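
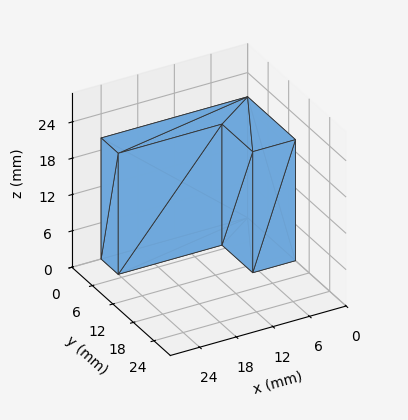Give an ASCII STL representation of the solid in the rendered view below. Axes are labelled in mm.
Reading the render: the shape is an L-shaped prism: outer 24 × 14 mm, arm thicknesses ≈ 5 mm (horizontal) and 7 mm (vertical), extruded 20 mm in z (dimensions read to the nearest mm from the axis ticks). For the STL, each face is triangulated and given an outward normal.

solid part
  facet normal 0.0000 0.0000 -1.0000
    outer loop
      vertex 24.000 5.000 0.000
      vertex 24.000 0.000 0.000
      vertex 0.000 0.000 0.000
    endloop
  endfacet
  facet normal 0.0000 0.0000 -1.0000
    outer loop
      vertex 7.000 5.000 0.000
      vertex 24.000 5.000 0.000
      vertex 0.000 0.000 0.000
    endloop
  endfacet
  facet normal 0.0000 0.0000 -1.0000
    outer loop
      vertex 7.000 14.000 0.000
      vertex 7.000 5.000 0.000
      vertex 0.000 0.000 0.000
    endloop
  endfacet
  facet normal 0.0000 0.0000 -1.0000
    outer loop
      vertex 0.000 14.000 0.000
      vertex 7.000 14.000 0.000
      vertex 0.000 0.000 0.000
    endloop
  endfacet
  facet normal 0.0000 0.0000 1.0000
    outer loop
      vertex 0.000 0.000 20.000
      vertex 24.000 0.000 20.000
      vertex 24.000 5.000 20.000
    endloop
  endfacet
  facet normal 0.0000 0.0000 1.0000
    outer loop
      vertex 0.000 0.000 20.000
      vertex 24.000 5.000 20.000
      vertex 7.000 5.000 20.000
    endloop
  endfacet
  facet normal 0.0000 0.0000 1.0000
    outer loop
      vertex 0.000 0.000 20.000
      vertex 7.000 5.000 20.000
      vertex 7.000 14.000 20.000
    endloop
  endfacet
  facet normal 0.0000 0.0000 1.0000
    outer loop
      vertex 0.000 0.000 20.000
      vertex 7.000 14.000 20.000
      vertex 0.000 14.000 20.000
    endloop
  endfacet
  facet normal 0.0000 -1.0000 0.0000
    outer loop
      vertex 0.000 0.000 0.000
      vertex 24.000 0.000 0.000
      vertex 24.000 0.000 20.000
    endloop
  endfacet
  facet normal 0.0000 -1.0000 0.0000
    outer loop
      vertex 0.000 0.000 0.000
      vertex 24.000 0.000 20.000
      vertex 0.000 0.000 20.000
    endloop
  endfacet
  facet normal 1.0000 0.0000 0.0000
    outer loop
      vertex 24.000 0.000 0.000
      vertex 24.000 5.000 0.000
      vertex 24.000 5.000 20.000
    endloop
  endfacet
  facet normal 1.0000 0.0000 0.0000
    outer loop
      vertex 24.000 0.000 0.000
      vertex 24.000 5.000 20.000
      vertex 24.000 0.000 20.000
    endloop
  endfacet
  facet normal 0.0000 1.0000 0.0000
    outer loop
      vertex 24.000 5.000 0.000
      vertex 7.000 5.000 0.000
      vertex 7.000 5.000 20.000
    endloop
  endfacet
  facet normal 0.0000 1.0000 0.0000
    outer loop
      vertex 24.000 5.000 0.000
      vertex 7.000 5.000 20.000
      vertex 24.000 5.000 20.000
    endloop
  endfacet
  facet normal 1.0000 0.0000 0.0000
    outer loop
      vertex 7.000 5.000 0.000
      vertex 7.000 14.000 0.000
      vertex 7.000 14.000 20.000
    endloop
  endfacet
  facet normal 1.0000 0.0000 0.0000
    outer loop
      vertex 7.000 5.000 0.000
      vertex 7.000 14.000 20.000
      vertex 7.000 5.000 20.000
    endloop
  endfacet
  facet normal 0.0000 1.0000 0.0000
    outer loop
      vertex 7.000 14.000 0.000
      vertex 0.000 14.000 0.000
      vertex 0.000 14.000 20.000
    endloop
  endfacet
  facet normal 0.0000 1.0000 0.0000
    outer loop
      vertex 7.000 14.000 0.000
      vertex 0.000 14.000 20.000
      vertex 7.000 14.000 20.000
    endloop
  endfacet
  facet normal -1.0000 0.0000 0.0000
    outer loop
      vertex 0.000 14.000 0.000
      vertex 0.000 0.000 0.000
      vertex 0.000 0.000 20.000
    endloop
  endfacet
  facet normal -1.0000 0.0000 0.0000
    outer loop
      vertex 0.000 14.000 0.000
      vertex 0.000 0.000 20.000
      vertex 0.000 14.000 20.000
    endloop
  endfacet
endsolid part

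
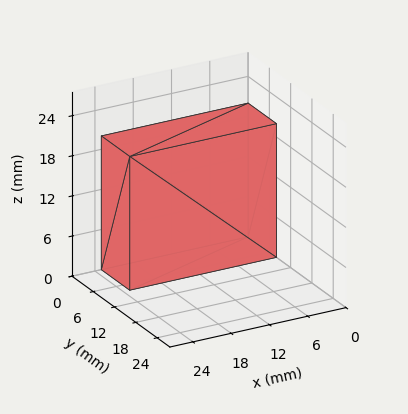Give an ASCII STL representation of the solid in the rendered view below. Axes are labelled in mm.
Reading the render: the shape is a rectangular box, roughly 23 × 8 mm footprint and 20 mm tall (dimensions read to the nearest mm from the axis ticks). For the STL, each face is triangulated and given an outward normal.

solid part
  facet normal 0.0000 0.0000 -1.0000
    outer loop
      vertex 23.0 8.0 0.0
      vertex 23.0 0.0 0.0
      vertex 0.0 0.0 0.0
    endloop
  endfacet
  facet normal 0.0000 0.0000 -1.0000
    outer loop
      vertex 0.0 8.0 0.0
      vertex 23.0 8.0 0.0
      vertex 0.0 0.0 0.0
    endloop
  endfacet
  facet normal 0.0000 0.0000 1.0000
    outer loop
      vertex 0.0 0.0 20.0
      vertex 23.0 0.0 20.0
      vertex 23.0 8.0 20.0
    endloop
  endfacet
  facet normal 0.0000 0.0000 1.0000
    outer loop
      vertex 0.0 0.0 20.0
      vertex 23.0 8.0 20.0
      vertex 0.0 8.0 20.0
    endloop
  endfacet
  facet normal 0.0000 -1.0000 0.0000
    outer loop
      vertex 0.0 0.0 0.0
      vertex 23.0 0.0 0.0
      vertex 23.0 0.0 20.0
    endloop
  endfacet
  facet normal 0.0000 -1.0000 0.0000
    outer loop
      vertex 0.0 0.0 0.0
      vertex 23.0 0.0 20.0
      vertex 0.0 0.0 20.0
    endloop
  endfacet
  facet normal 0.0000 1.0000 0.0000
    outer loop
      vertex 23.0 8.0 20.0
      vertex 23.0 8.0 0.0
      vertex 0.0 8.0 0.0
    endloop
  endfacet
  facet normal 0.0000 1.0000 0.0000
    outer loop
      vertex 0.0 8.0 20.0
      vertex 23.0 8.0 20.0
      vertex 0.0 8.0 0.0
    endloop
  endfacet
  facet normal -1.0000 0.0000 0.0000
    outer loop
      vertex 0.0 8.0 20.0
      vertex 0.0 8.0 0.0
      vertex 0.0 0.0 0.0
    endloop
  endfacet
  facet normal -1.0000 0.0000 0.0000
    outer loop
      vertex 0.0 0.0 20.0
      vertex 0.0 8.0 20.0
      vertex 0.0 0.0 0.0
    endloop
  endfacet
  facet normal 1.0000 0.0000 0.0000
    outer loop
      vertex 23.0 0.0 0.0
      vertex 23.0 8.0 0.0
      vertex 23.0 8.0 20.0
    endloop
  endfacet
  facet normal 1.0000 0.0000 0.0000
    outer loop
      vertex 23.0 0.0 0.0
      vertex 23.0 8.0 20.0
      vertex 23.0 0.0 20.0
    endloop
  endfacet
endsolid part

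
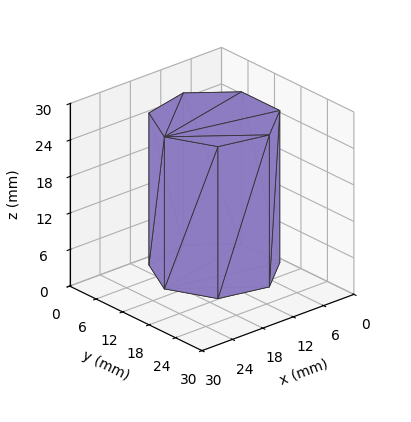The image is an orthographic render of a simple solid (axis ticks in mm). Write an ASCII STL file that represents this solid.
Reading the render: the shape is a regular 7-sided prism (a cylinder approximated with 7 flat sides), circumscribed radius ≈ 10 mm, height ≈ 25 mm (dimensions read to the nearest mm from the axis ticks). For the STL, each face is triangulated and given an outward normal.

solid part
  facet normal 0.0000 0.0000 -1.0000
    outer loop
      vertex 7.77 19.75 0.00
      vertex 16.23 17.82 0.00
      vertex 20.00 10.00 0.00
    endloop
  endfacet
  facet normal 0.0000 0.0000 -1.0000
    outer loop
      vertex 0.99 14.34 0.00
      vertex 7.77 19.75 0.00
      vertex 20.00 10.00 0.00
    endloop
  endfacet
  facet normal 0.0000 0.0000 -1.0000
    outer loop
      vertex 0.99 5.66 0.00
      vertex 0.99 14.34 0.00
      vertex 20.00 10.00 0.00
    endloop
  endfacet
  facet normal 0.0000 0.0000 -1.0000
    outer loop
      vertex 7.77 0.25 0.00
      vertex 0.99 5.66 0.00
      vertex 20.00 10.00 0.00
    endloop
  endfacet
  facet normal 0.0000 0.0000 -1.0000
    outer loop
      vertex 16.23 2.18 0.00
      vertex 7.77 0.25 0.00
      vertex 20.00 10.00 0.00
    endloop
  endfacet
  facet normal 0.0000 0.0000 1.0000
    outer loop
      vertex 20.00 10.00 25.00
      vertex 16.23 17.82 25.00
      vertex 7.77 19.75 25.00
    endloop
  endfacet
  facet normal 0.0000 0.0000 1.0000
    outer loop
      vertex 20.00 10.00 25.00
      vertex 7.77 19.75 25.00
      vertex 0.99 14.34 25.00
    endloop
  endfacet
  facet normal 0.0000 0.0000 1.0000
    outer loop
      vertex 20.00 10.00 25.00
      vertex 0.99 14.34 25.00
      vertex 0.99 5.66 25.00
    endloop
  endfacet
  facet normal 0.0000 0.0000 1.0000
    outer loop
      vertex 20.00 10.00 25.00
      vertex 0.99 5.66 25.00
      vertex 7.77 0.25 25.00
    endloop
  endfacet
  facet normal 0.0000 0.0000 1.0000
    outer loop
      vertex 20.00 10.00 25.00
      vertex 7.77 0.25 25.00
      vertex 16.23 2.18 25.00
    endloop
  endfacet
  facet normal 0.9008 0.4343 0.0000
    outer loop
      vertex 20.00 10.00 0.00
      vertex 16.23 17.82 0.00
      vertex 16.23 17.82 25.00
    endloop
  endfacet
  facet normal 0.9008 0.4343 0.0000
    outer loop
      vertex 20.00 10.00 0.00
      vertex 16.23 17.82 25.00
      vertex 20.00 10.00 25.00
    endloop
  endfacet
  facet normal 0.2224 0.9750 0.0000
    outer loop
      vertex 16.23 17.82 0.00
      vertex 7.77 19.75 0.00
      vertex 7.77 19.75 25.00
    endloop
  endfacet
  facet normal 0.2224 0.9750 0.0000
    outer loop
      vertex 16.23 17.82 0.00
      vertex 7.77 19.75 25.00
      vertex 16.23 17.82 25.00
    endloop
  endfacet
  facet normal -0.6237 0.7817 0.0000
    outer loop
      vertex 7.77 19.75 0.00
      vertex 0.99 14.34 0.00
      vertex 0.99 14.34 25.00
    endloop
  endfacet
  facet normal -0.6237 0.7817 0.0000
    outer loop
      vertex 7.77 19.75 0.00
      vertex 0.99 14.34 25.00
      vertex 7.77 19.75 25.00
    endloop
  endfacet
  facet normal -1.0000 0.0000 0.0000
    outer loop
      vertex 0.99 14.34 0.00
      vertex 0.99 5.66 0.00
      vertex 0.99 5.66 25.00
    endloop
  endfacet
  facet normal -1.0000 0.0000 0.0000
    outer loop
      vertex 0.99 14.34 0.00
      vertex 0.99 5.66 25.00
      vertex 0.99 14.34 25.00
    endloop
  endfacet
  facet normal -0.6237 -0.7817 0.0000
    outer loop
      vertex 0.99 5.66 0.00
      vertex 7.77 0.25 0.00
      vertex 7.77 0.25 25.00
    endloop
  endfacet
  facet normal -0.6237 -0.7817 0.0000
    outer loop
      vertex 0.99 5.66 0.00
      vertex 7.77 0.25 25.00
      vertex 0.99 5.66 25.00
    endloop
  endfacet
  facet normal 0.2224 -0.9750 0.0000
    outer loop
      vertex 7.77 0.25 0.00
      vertex 16.23 2.18 0.00
      vertex 16.23 2.18 25.00
    endloop
  endfacet
  facet normal 0.2224 -0.9750 0.0000
    outer loop
      vertex 7.77 0.25 0.00
      vertex 16.23 2.18 25.00
      vertex 7.77 0.25 25.00
    endloop
  endfacet
  facet normal 0.9008 -0.4343 0.0000
    outer loop
      vertex 16.23 2.18 0.00
      vertex 20.00 10.00 0.00
      vertex 20.00 10.00 25.00
    endloop
  endfacet
  facet normal 0.9008 -0.4343 0.0000
    outer loop
      vertex 16.23 2.18 0.00
      vertex 20.00 10.00 25.00
      vertex 16.23 2.18 25.00
    endloop
  endfacet
endsolid part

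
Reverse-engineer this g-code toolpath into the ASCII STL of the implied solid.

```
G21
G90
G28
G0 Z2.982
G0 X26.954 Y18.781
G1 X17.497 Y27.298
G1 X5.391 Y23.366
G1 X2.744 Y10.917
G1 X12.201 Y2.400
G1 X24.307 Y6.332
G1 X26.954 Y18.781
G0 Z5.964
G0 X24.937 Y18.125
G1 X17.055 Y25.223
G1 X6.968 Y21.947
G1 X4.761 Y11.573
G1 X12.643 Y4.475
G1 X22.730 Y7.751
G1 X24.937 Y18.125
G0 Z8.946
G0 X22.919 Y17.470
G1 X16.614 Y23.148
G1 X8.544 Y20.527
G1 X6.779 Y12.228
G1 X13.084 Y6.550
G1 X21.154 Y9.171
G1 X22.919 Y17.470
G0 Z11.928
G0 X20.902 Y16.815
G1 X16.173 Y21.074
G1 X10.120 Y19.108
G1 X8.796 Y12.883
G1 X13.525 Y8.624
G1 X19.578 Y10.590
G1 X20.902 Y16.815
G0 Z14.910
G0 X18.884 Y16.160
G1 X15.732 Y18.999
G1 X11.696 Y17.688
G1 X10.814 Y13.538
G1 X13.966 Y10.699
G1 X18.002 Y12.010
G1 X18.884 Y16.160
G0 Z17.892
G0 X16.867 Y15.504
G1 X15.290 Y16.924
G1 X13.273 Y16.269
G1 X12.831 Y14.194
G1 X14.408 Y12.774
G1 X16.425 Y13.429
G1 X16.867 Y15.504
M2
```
solid part
  facet normal 0.0000 0.0000 -1.0000
    outer loop
      vertex 3.815 24.786 0.000
      vertex 17.938 29.373 0.000
      vertex 28.972 19.436 0.000
    endloop
  endfacet
  facet normal 0.0000 0.0000 -1.0000
    outer loop
      vertex 0.726 10.262 0.000
      vertex 3.815 24.786 0.000
      vertex 28.972 19.436 0.000
    endloop
  endfacet
  facet normal 0.0000 0.0000 -1.0000
    outer loop
      vertex 11.760 0.325 0.000
      vertex 0.726 10.262 0.000
      vertex 28.972 19.436 0.000
    endloop
  endfacet
  facet normal 0.0000 0.0000 -1.0000
    outer loop
      vertex 25.883 4.912 0.000
      vertex 11.760 0.325 0.000
      vertex 28.972 19.436 0.000
    endloop
  endfacet
  facet normal 0.5698 0.6327 0.5245
    outer loop
      vertex 28.972 19.436 0.000
      vertex 17.938 29.373 0.000
      vertex 14.849 14.849 20.874
    endloop
  endfacet
  facet normal -0.2630 0.8098 0.5245
    outer loop
      vertex 17.938 29.373 0.000
      vertex 3.815 24.786 0.000
      vertex 14.849 14.849 20.874
    endloop
  endfacet
  facet normal -0.8328 0.1771 0.5245
    outer loop
      vertex 3.815 24.786 0.000
      vertex 0.726 10.262 0.000
      vertex 14.849 14.849 20.874
    endloop
  endfacet
  facet normal -0.5698 -0.6327 0.5245
    outer loop
      vertex 0.726 10.262 0.000
      vertex 11.760 0.325 0.000
      vertex 14.849 14.849 20.874
    endloop
  endfacet
  facet normal 0.2630 -0.8098 0.5245
    outer loop
      vertex 11.760 0.325 0.000
      vertex 25.883 4.912 0.000
      vertex 14.849 14.849 20.874
    endloop
  endfacet
  facet normal 0.8328 -0.1771 0.5245
    outer loop
      vertex 25.883 4.912 0.000
      vertex 28.972 19.436 0.000
      vertex 14.849 14.849 20.874
    endloop
  endfacet
endsolid part

The G0 Z moves step by Δz≈2.982 mm. The G1 loops shrink linearly with z, so the solid tapers from its base footprint up to z≈20.9. Closing with a flat bottom cap and the tapered top and triangulating gives 10 facets — a regular 6-sided pyramid, base circumscribed radius ≈ 14.8 mm, apex at z ≈ 20.9 mm.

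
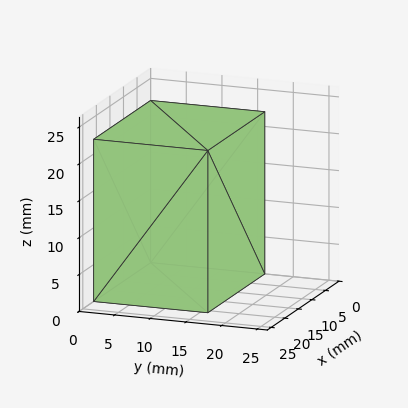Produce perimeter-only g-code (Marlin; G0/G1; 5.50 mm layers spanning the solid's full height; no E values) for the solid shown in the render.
Reading the render: the shape is a rectangular box, roughly 21 × 16 mm footprint and 22 mm tall (dimensions read to the nearest mm from the axis ticks). For the g-code, the solid's height is divided into equal slices at the stated Δz and each level perimeter traced with G1 moves after a G0 lift.

; perimeter-only toolpath
G21 ; units = mm
G90 ; absolute positioning
G28 ; home
; layer 1
G0 Z5.50
G0 X0.00 Y0.00
G1 X21.00 Y0.00
G1 X21.00 Y16.00
G1 X0.00 Y16.00
G1 X0.00 Y0.00
; layer 2
G0 Z11.00
G0 X0.00 Y0.00
G1 X21.00 Y0.00
G1 X21.00 Y16.00
G1 X0.00 Y16.00
G1 X0.00 Y0.00
; layer 3
G0 Z16.50
G0 X0.00 Y0.00
G1 X21.00 Y0.00
G1 X21.00 Y16.00
G1 X0.00 Y16.00
G1 X0.00 Y0.00
; layer 4
G0 Z22.00
G0 X0.00 Y0.00
G1 X21.00 Y0.00
G1 X21.00 Y16.00
G1 X0.00 Y16.00
G1 X0.00 Y0.00
M2 ; end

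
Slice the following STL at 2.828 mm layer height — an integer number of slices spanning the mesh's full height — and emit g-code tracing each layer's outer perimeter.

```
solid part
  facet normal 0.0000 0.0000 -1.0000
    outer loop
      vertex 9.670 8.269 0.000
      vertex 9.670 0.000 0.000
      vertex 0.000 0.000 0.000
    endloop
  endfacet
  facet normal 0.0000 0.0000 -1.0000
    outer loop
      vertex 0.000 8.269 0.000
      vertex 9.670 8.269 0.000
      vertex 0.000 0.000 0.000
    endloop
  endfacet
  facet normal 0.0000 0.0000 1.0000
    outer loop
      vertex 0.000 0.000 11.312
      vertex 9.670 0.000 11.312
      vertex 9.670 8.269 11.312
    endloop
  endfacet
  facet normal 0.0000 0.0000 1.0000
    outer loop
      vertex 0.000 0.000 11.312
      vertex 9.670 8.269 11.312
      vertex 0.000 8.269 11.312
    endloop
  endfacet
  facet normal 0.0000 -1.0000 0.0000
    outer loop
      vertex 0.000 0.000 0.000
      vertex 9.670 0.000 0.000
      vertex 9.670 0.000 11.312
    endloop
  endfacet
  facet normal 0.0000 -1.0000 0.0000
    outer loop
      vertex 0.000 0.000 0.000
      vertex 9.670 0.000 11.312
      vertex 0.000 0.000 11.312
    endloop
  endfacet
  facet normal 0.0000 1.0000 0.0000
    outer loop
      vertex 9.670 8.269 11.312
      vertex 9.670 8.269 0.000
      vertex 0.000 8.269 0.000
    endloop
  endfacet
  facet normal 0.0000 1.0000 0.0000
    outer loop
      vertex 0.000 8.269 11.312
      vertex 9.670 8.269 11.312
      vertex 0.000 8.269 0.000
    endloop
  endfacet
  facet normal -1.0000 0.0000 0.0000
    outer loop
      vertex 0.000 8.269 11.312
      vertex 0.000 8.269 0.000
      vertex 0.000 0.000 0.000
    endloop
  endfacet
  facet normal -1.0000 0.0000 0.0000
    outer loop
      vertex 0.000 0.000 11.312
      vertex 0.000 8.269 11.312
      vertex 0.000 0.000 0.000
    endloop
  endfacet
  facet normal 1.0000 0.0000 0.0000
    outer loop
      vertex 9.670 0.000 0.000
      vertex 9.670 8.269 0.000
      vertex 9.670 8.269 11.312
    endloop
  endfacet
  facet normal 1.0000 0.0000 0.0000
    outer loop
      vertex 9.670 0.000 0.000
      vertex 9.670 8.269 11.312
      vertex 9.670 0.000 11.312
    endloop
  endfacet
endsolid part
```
; perimeter-only toolpath
G21 ; units = mm
G90 ; absolute positioning
G28 ; home
; layer 1
G0 Z2.828
G0 X0.000 Y0.000
G1 X9.670 Y0.000
G1 X9.670 Y8.269
G1 X0.000 Y8.269
G1 X0.000 Y0.000
; layer 2
G0 Z5.656
G0 X0.000 Y0.000
G1 X9.670 Y0.000
G1 X9.670 Y8.269
G1 X0.000 Y8.269
G1 X0.000 Y0.000
; layer 3
G0 Z8.484
G0 X0.000 Y0.000
G1 X9.670 Y0.000
G1 X9.670 Y8.269
G1 X0.000 Y8.269
G1 X0.000 Y0.000
; layer 4
G0 Z11.312
G0 X0.000 Y0.000
G1 X9.670 Y0.000
G1 X9.670 Y8.269
G1 X0.000 Y8.269
G1 X0.000 Y0.000
M2 ; end

The solid is a rectangular box, roughly 9.67 × 8.27 mm footprint and 11.3 mm tall. Slicing at Δz = 2.828 mm — 4 equal slices spanning the solid's height, so layer i sits at z = i·h/4 — gives 4 non-empty perimeters. Each is a 4-segment closed polygon; G0 lifts to the layer z and rapids to the start vertex, then G1 traces the edges.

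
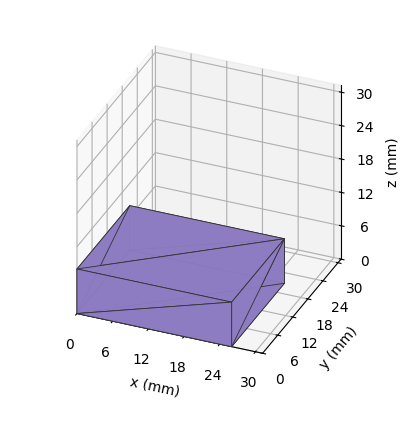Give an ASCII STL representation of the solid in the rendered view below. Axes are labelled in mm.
Reading the render: the shape is a rectangular box, roughly 26 × 21 mm footprint and 8 mm tall (dimensions read to the nearest mm from the axis ticks). For the STL, each face is triangulated and given an outward normal.

solid part
  facet normal 0.0000 0.0000 -1.0000
    outer loop
      vertex 26.00 21.00 0.00
      vertex 26.00 0.00 0.00
      vertex 0.00 0.00 0.00
    endloop
  endfacet
  facet normal 0.0000 0.0000 -1.0000
    outer loop
      vertex 0.00 21.00 0.00
      vertex 26.00 21.00 0.00
      vertex 0.00 0.00 0.00
    endloop
  endfacet
  facet normal 0.0000 0.0000 1.0000
    outer loop
      vertex 0.00 0.00 8.00
      vertex 26.00 0.00 8.00
      vertex 26.00 21.00 8.00
    endloop
  endfacet
  facet normal 0.0000 0.0000 1.0000
    outer loop
      vertex 0.00 0.00 8.00
      vertex 26.00 21.00 8.00
      vertex 0.00 21.00 8.00
    endloop
  endfacet
  facet normal 0.0000 -1.0000 0.0000
    outer loop
      vertex 0.00 0.00 0.00
      vertex 26.00 0.00 0.00
      vertex 26.00 0.00 8.00
    endloop
  endfacet
  facet normal 0.0000 -1.0000 0.0000
    outer loop
      vertex 0.00 0.00 0.00
      vertex 26.00 0.00 8.00
      vertex 0.00 0.00 8.00
    endloop
  endfacet
  facet normal 0.0000 1.0000 0.0000
    outer loop
      vertex 26.00 21.00 8.00
      vertex 26.00 21.00 0.00
      vertex 0.00 21.00 0.00
    endloop
  endfacet
  facet normal 0.0000 1.0000 0.0000
    outer loop
      vertex 0.00 21.00 8.00
      vertex 26.00 21.00 8.00
      vertex 0.00 21.00 0.00
    endloop
  endfacet
  facet normal -1.0000 0.0000 0.0000
    outer loop
      vertex 0.00 21.00 8.00
      vertex 0.00 21.00 0.00
      vertex 0.00 0.00 0.00
    endloop
  endfacet
  facet normal -1.0000 0.0000 0.0000
    outer loop
      vertex 0.00 0.00 8.00
      vertex 0.00 21.00 8.00
      vertex 0.00 0.00 0.00
    endloop
  endfacet
  facet normal 1.0000 0.0000 0.0000
    outer loop
      vertex 26.00 0.00 0.00
      vertex 26.00 21.00 0.00
      vertex 26.00 21.00 8.00
    endloop
  endfacet
  facet normal 1.0000 0.0000 0.0000
    outer loop
      vertex 26.00 0.00 0.00
      vertex 26.00 21.00 8.00
      vertex 26.00 0.00 8.00
    endloop
  endfacet
endsolid part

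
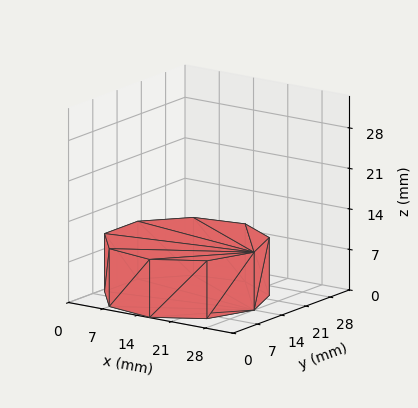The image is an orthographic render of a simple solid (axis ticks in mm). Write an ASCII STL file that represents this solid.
Reading the render: the shape is a regular 9-sided prism (a cylinder approximated with 9 flat sides), circumscribed radius ≈ 14 mm, height ≈ 10 mm (dimensions read to the nearest mm from the axis ticks). For the STL, each face is triangulated and given an outward normal.

solid part
  facet normal 0.0000 0.0000 -1.0000
    outer loop
      vertex 16.431 27.787 0.000
      vertex 24.725 22.999 0.000
      vertex 28.000 14.000 0.000
    endloop
  endfacet
  facet normal 0.0000 0.0000 -1.0000
    outer loop
      vertex 7.000 26.124 0.000
      vertex 16.431 27.787 0.000
      vertex 28.000 14.000 0.000
    endloop
  endfacet
  facet normal 0.0000 0.0000 -1.0000
    outer loop
      vertex 0.844 18.788 0.000
      vertex 7.000 26.124 0.000
      vertex 28.000 14.000 0.000
    endloop
  endfacet
  facet normal 0.0000 0.0000 -1.0000
    outer loop
      vertex 0.844 9.212 0.000
      vertex 0.844 18.788 0.000
      vertex 28.000 14.000 0.000
    endloop
  endfacet
  facet normal 0.0000 0.0000 -1.0000
    outer loop
      vertex 7.000 1.876 0.000
      vertex 0.844 9.212 0.000
      vertex 28.000 14.000 0.000
    endloop
  endfacet
  facet normal 0.0000 0.0000 -1.0000
    outer loop
      vertex 16.431 0.213 0.000
      vertex 7.000 1.876 0.000
      vertex 28.000 14.000 0.000
    endloop
  endfacet
  facet normal 0.0000 0.0000 -1.0000
    outer loop
      vertex 24.725 5.001 0.000
      vertex 16.431 0.213 0.000
      vertex 28.000 14.000 0.000
    endloop
  endfacet
  facet normal 0.0000 0.0000 1.0000
    outer loop
      vertex 28.000 14.000 10.000
      vertex 24.725 22.999 10.000
      vertex 16.431 27.787 10.000
    endloop
  endfacet
  facet normal 0.0000 0.0000 1.0000
    outer loop
      vertex 28.000 14.000 10.000
      vertex 16.431 27.787 10.000
      vertex 7.000 26.124 10.000
    endloop
  endfacet
  facet normal 0.0000 0.0000 1.0000
    outer loop
      vertex 28.000 14.000 10.000
      vertex 7.000 26.124 10.000
      vertex 0.844 18.788 10.000
    endloop
  endfacet
  facet normal 0.0000 0.0000 1.0000
    outer loop
      vertex 28.000 14.000 10.000
      vertex 0.844 18.788 10.000
      vertex 0.844 9.212 10.000
    endloop
  endfacet
  facet normal 0.0000 0.0000 1.0000
    outer loop
      vertex 28.000 14.000 10.000
      vertex 0.844 9.212 10.000
      vertex 7.000 1.876 10.000
    endloop
  endfacet
  facet normal 0.0000 0.0000 1.0000
    outer loop
      vertex 28.000 14.000 10.000
      vertex 7.000 1.876 10.000
      vertex 16.431 0.213 10.000
    endloop
  endfacet
  facet normal 0.0000 0.0000 1.0000
    outer loop
      vertex 28.000 14.000 10.000
      vertex 16.431 0.213 10.000
      vertex 24.725 5.001 10.000
    endloop
  endfacet
  facet normal 0.9397 0.3420 0.0000
    outer loop
      vertex 28.000 14.000 0.000
      vertex 24.725 22.999 0.000
      vertex 24.725 22.999 10.000
    endloop
  endfacet
  facet normal 0.9397 0.3420 0.0000
    outer loop
      vertex 28.000 14.000 0.000
      vertex 24.725 22.999 10.000
      vertex 28.000 14.000 10.000
    endloop
  endfacet
  facet normal 0.5000 0.8660 0.0000
    outer loop
      vertex 24.725 22.999 0.000
      vertex 16.431 27.787 0.000
      vertex 16.431 27.787 10.000
    endloop
  endfacet
  facet normal 0.5000 0.8660 0.0000
    outer loop
      vertex 24.725 22.999 0.000
      vertex 16.431 27.787 10.000
      vertex 24.725 22.999 10.000
    endloop
  endfacet
  facet normal -0.1737 0.9848 0.0000
    outer loop
      vertex 16.431 27.787 0.000
      vertex 7.000 26.124 0.000
      vertex 7.000 26.124 10.000
    endloop
  endfacet
  facet normal -0.1737 0.9848 0.0000
    outer loop
      vertex 16.431 27.787 0.000
      vertex 7.000 26.124 10.000
      vertex 16.431 27.787 10.000
    endloop
  endfacet
  facet normal -0.7660 0.6428 0.0000
    outer loop
      vertex 7.000 26.124 0.000
      vertex 0.844 18.788 0.000
      vertex 0.844 18.788 10.000
    endloop
  endfacet
  facet normal -0.7660 0.6428 0.0000
    outer loop
      vertex 7.000 26.124 0.000
      vertex 0.844 18.788 10.000
      vertex 7.000 26.124 10.000
    endloop
  endfacet
  facet normal -1.0000 0.0000 0.0000
    outer loop
      vertex 0.844 18.788 0.000
      vertex 0.844 9.212 0.000
      vertex 0.844 9.212 10.000
    endloop
  endfacet
  facet normal -1.0000 0.0000 0.0000
    outer loop
      vertex 0.844 18.788 0.000
      vertex 0.844 9.212 10.000
      vertex 0.844 18.788 10.000
    endloop
  endfacet
  facet normal -0.7660 -0.6428 0.0000
    outer loop
      vertex 0.844 9.212 0.000
      vertex 7.000 1.876 0.000
      vertex 7.000 1.876 10.000
    endloop
  endfacet
  facet normal -0.7660 -0.6428 0.0000
    outer loop
      vertex 0.844 9.212 0.000
      vertex 7.000 1.876 10.000
      vertex 0.844 9.212 10.000
    endloop
  endfacet
  facet normal -0.1737 -0.9848 0.0000
    outer loop
      vertex 7.000 1.876 0.000
      vertex 16.431 0.213 0.000
      vertex 16.431 0.213 10.000
    endloop
  endfacet
  facet normal -0.1737 -0.9848 0.0000
    outer loop
      vertex 7.000 1.876 0.000
      vertex 16.431 0.213 10.000
      vertex 7.000 1.876 10.000
    endloop
  endfacet
  facet normal 0.5000 -0.8660 0.0000
    outer loop
      vertex 16.431 0.213 0.000
      vertex 24.725 5.001 0.000
      vertex 24.725 5.001 10.000
    endloop
  endfacet
  facet normal 0.5000 -0.8660 0.0000
    outer loop
      vertex 16.431 0.213 0.000
      vertex 24.725 5.001 10.000
      vertex 16.431 0.213 10.000
    endloop
  endfacet
  facet normal 0.9397 -0.3420 0.0000
    outer loop
      vertex 24.725 5.001 0.000
      vertex 28.000 14.000 0.000
      vertex 28.000 14.000 10.000
    endloop
  endfacet
  facet normal 0.9397 -0.3420 0.0000
    outer loop
      vertex 24.725 5.001 0.000
      vertex 28.000 14.000 10.000
      vertex 24.725 5.001 10.000
    endloop
  endfacet
endsolid part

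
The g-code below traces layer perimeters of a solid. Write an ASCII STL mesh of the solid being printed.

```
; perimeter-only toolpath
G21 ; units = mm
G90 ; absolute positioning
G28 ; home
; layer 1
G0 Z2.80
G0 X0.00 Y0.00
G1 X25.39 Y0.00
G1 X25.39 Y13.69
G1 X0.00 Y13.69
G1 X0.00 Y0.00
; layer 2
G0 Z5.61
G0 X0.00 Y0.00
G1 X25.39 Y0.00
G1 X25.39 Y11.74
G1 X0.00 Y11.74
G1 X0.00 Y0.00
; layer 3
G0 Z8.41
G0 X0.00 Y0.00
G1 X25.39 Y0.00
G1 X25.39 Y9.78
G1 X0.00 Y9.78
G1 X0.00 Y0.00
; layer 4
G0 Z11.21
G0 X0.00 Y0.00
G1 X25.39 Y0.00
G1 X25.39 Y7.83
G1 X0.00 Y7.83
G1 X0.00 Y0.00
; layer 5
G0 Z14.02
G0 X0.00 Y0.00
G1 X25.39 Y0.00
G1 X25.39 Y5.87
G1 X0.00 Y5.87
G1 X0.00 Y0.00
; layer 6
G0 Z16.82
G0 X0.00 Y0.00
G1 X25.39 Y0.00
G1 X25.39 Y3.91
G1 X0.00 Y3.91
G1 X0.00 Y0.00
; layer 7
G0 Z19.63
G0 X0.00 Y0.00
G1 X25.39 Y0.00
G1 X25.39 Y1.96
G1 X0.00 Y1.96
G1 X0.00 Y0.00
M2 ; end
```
solid part
  facet normal 0.0000 0.0000 -1.0000
    outer loop
      vertex 25.39 15.65 0.00
      vertex 25.39 0.00 0.00
      vertex 0.00 0.00 0.00
    endloop
  endfacet
  facet normal 0.0000 0.0000 -1.0000
    outer loop
      vertex 0.00 15.65 0.00
      vertex 25.39 15.65 0.00
      vertex 0.00 0.00 0.00
    endloop
  endfacet
  facet normal 0.0000 -1.0000 0.0000
    outer loop
      vertex 0.00 0.00 0.00
      vertex 25.39 0.00 0.00
      vertex 25.39 0.00 22.43
    endloop
  endfacet
  facet normal 0.0000 -1.0000 0.0000
    outer loop
      vertex 0.00 0.00 0.00
      vertex 25.39 0.00 22.43
      vertex 0.00 0.00 22.43
    endloop
  endfacet
  facet normal 0.0000 0.8201 0.5722
    outer loop
      vertex 0.00 0.00 22.43
      vertex 25.39 0.00 22.43
      vertex 25.39 15.65 0.00
    endloop
  endfacet
  facet normal 0.0000 0.8201 0.5722
    outer loop
      vertex 0.00 0.00 22.43
      vertex 25.39 15.65 0.00
      vertex 0.00 15.65 0.00
    endloop
  endfacet
  facet normal -1.0000 0.0000 0.0000
    outer loop
      vertex 0.00 0.00 22.43
      vertex 0.00 15.65 0.00
      vertex 0.00 0.00 0.00
    endloop
  endfacet
  facet normal 1.0000 0.0000 0.0000
    outer loop
      vertex 25.39 0.00 0.00
      vertex 25.39 15.65 0.00
      vertex 25.39 0.00 22.43
    endloop
  endfacet
endsolid part

The G0 Z moves step by Δz≈2.80 mm. The G1 loops shrink linearly with z, so the solid tapers from its base footprint up to z≈22.4. Closing with a flat bottom cap and the tapered top and triangulating gives 8 facets — a wedge (ramp): 25.4 × 15.7 mm base, rising to 22.4 mm along the y=0 edge and sloping linearly to z=0 at y=15.7.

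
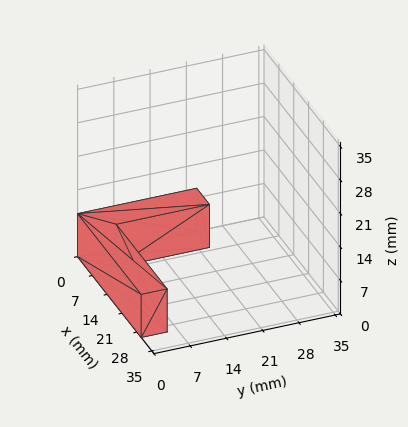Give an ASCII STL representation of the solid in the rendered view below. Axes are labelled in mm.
Reading the render: the shape is an L-shaped prism: outer 30 × 23 mm, arm thicknesses ≈ 5 mm (horizontal) and 6 mm (vertical), extruded 9 mm in z (dimensions read to the nearest mm from the axis ticks). For the STL, each face is triangulated and given an outward normal.

solid part
  facet normal 0.0000 0.0000 -1.0000
    outer loop
      vertex 30.000 5.000 0.000
      vertex 30.000 0.000 0.000
      vertex 0.000 0.000 0.000
    endloop
  endfacet
  facet normal 0.0000 0.0000 -1.0000
    outer loop
      vertex 6.000 5.000 0.000
      vertex 30.000 5.000 0.000
      vertex 0.000 0.000 0.000
    endloop
  endfacet
  facet normal 0.0000 0.0000 -1.0000
    outer loop
      vertex 6.000 23.000 0.000
      vertex 6.000 5.000 0.000
      vertex 0.000 0.000 0.000
    endloop
  endfacet
  facet normal 0.0000 0.0000 -1.0000
    outer loop
      vertex 0.000 23.000 0.000
      vertex 6.000 23.000 0.000
      vertex 0.000 0.000 0.000
    endloop
  endfacet
  facet normal 0.0000 0.0000 1.0000
    outer loop
      vertex 0.000 0.000 9.000
      vertex 30.000 0.000 9.000
      vertex 30.000 5.000 9.000
    endloop
  endfacet
  facet normal 0.0000 0.0000 1.0000
    outer loop
      vertex 0.000 0.000 9.000
      vertex 30.000 5.000 9.000
      vertex 6.000 5.000 9.000
    endloop
  endfacet
  facet normal 0.0000 0.0000 1.0000
    outer loop
      vertex 0.000 0.000 9.000
      vertex 6.000 5.000 9.000
      vertex 6.000 23.000 9.000
    endloop
  endfacet
  facet normal 0.0000 0.0000 1.0000
    outer loop
      vertex 0.000 0.000 9.000
      vertex 6.000 23.000 9.000
      vertex 0.000 23.000 9.000
    endloop
  endfacet
  facet normal 0.0000 -1.0000 0.0000
    outer loop
      vertex 0.000 0.000 0.000
      vertex 30.000 0.000 0.000
      vertex 30.000 0.000 9.000
    endloop
  endfacet
  facet normal 0.0000 -1.0000 0.0000
    outer loop
      vertex 0.000 0.000 0.000
      vertex 30.000 0.000 9.000
      vertex 0.000 0.000 9.000
    endloop
  endfacet
  facet normal 1.0000 0.0000 0.0000
    outer loop
      vertex 30.000 0.000 0.000
      vertex 30.000 5.000 0.000
      vertex 30.000 5.000 9.000
    endloop
  endfacet
  facet normal 1.0000 0.0000 0.0000
    outer loop
      vertex 30.000 0.000 0.000
      vertex 30.000 5.000 9.000
      vertex 30.000 0.000 9.000
    endloop
  endfacet
  facet normal 0.0000 1.0000 0.0000
    outer loop
      vertex 30.000 5.000 0.000
      vertex 6.000 5.000 0.000
      vertex 6.000 5.000 9.000
    endloop
  endfacet
  facet normal 0.0000 1.0000 0.0000
    outer loop
      vertex 30.000 5.000 0.000
      vertex 6.000 5.000 9.000
      vertex 30.000 5.000 9.000
    endloop
  endfacet
  facet normal 1.0000 0.0000 0.0000
    outer loop
      vertex 6.000 5.000 0.000
      vertex 6.000 23.000 0.000
      vertex 6.000 23.000 9.000
    endloop
  endfacet
  facet normal 1.0000 0.0000 0.0000
    outer loop
      vertex 6.000 5.000 0.000
      vertex 6.000 23.000 9.000
      vertex 6.000 5.000 9.000
    endloop
  endfacet
  facet normal 0.0000 1.0000 0.0000
    outer loop
      vertex 6.000 23.000 0.000
      vertex 0.000 23.000 0.000
      vertex 0.000 23.000 9.000
    endloop
  endfacet
  facet normal 0.0000 1.0000 0.0000
    outer loop
      vertex 6.000 23.000 0.000
      vertex 0.000 23.000 9.000
      vertex 6.000 23.000 9.000
    endloop
  endfacet
  facet normal -1.0000 0.0000 0.0000
    outer loop
      vertex 0.000 23.000 0.000
      vertex 0.000 0.000 0.000
      vertex 0.000 0.000 9.000
    endloop
  endfacet
  facet normal -1.0000 0.0000 0.0000
    outer loop
      vertex 0.000 23.000 0.000
      vertex 0.000 0.000 9.000
      vertex 0.000 23.000 9.000
    endloop
  endfacet
endsolid part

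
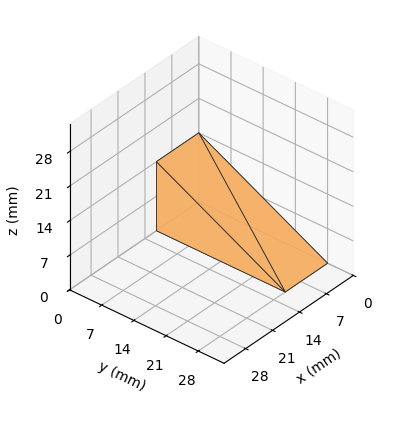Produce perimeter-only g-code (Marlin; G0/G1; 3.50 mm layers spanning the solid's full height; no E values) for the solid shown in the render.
Reading the render: the shape is a wedge (ramp): 11 × 28 mm base, rising to 14 mm along the y=0 edge and sloping linearly to z=0 at y=28 (dimensions read to the nearest mm from the axis ticks). For the g-code, the solid's height is divided into equal slices at the stated Δz and each level perimeter traced with G1 moves after a G0 lift.

; perimeter-only toolpath
G21 ; units = mm
G90 ; absolute positioning
G28 ; home
; layer 1
G0 Z3.50
G0 X0.00 Y0.00
G1 X11.00 Y0.00
G1 X11.00 Y21.00
G1 X0.00 Y21.00
G1 X0.00 Y0.00
; layer 2
G0 Z7.00
G0 X0.00 Y0.00
G1 X11.00 Y0.00
G1 X11.00 Y14.00
G1 X0.00 Y14.00
G1 X0.00 Y0.00
; layer 3
G0 Z10.50
G0 X0.00 Y0.00
G1 X11.00 Y0.00
G1 X11.00 Y7.00
G1 X0.00 Y7.00
G1 X0.00 Y0.00
M2 ; end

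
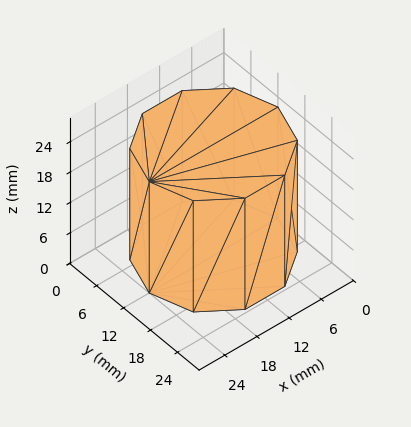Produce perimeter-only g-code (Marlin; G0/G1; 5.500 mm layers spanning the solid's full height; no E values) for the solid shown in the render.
Reading the render: the shape is a regular 10-sided prism (a cylinder approximated with 10 flat sides), circumscribed radius ≈ 12 mm, height ≈ 22 mm (dimensions read to the nearest mm from the axis ticks). For the g-code, the solid's height is divided into equal slices at the stated Δz and each level perimeter traced with G1 moves after a G0 lift.

; perimeter-only toolpath
G21 ; units = mm
G90 ; absolute positioning
G28 ; home
; layer 1
G0 Z5.500
G0 X24.000 Y12.000
G1 X21.708 Y19.053
G1 X15.708 Y23.413
G1 X8.292 Y23.413
G1 X2.292 Y19.053
G1 X0.000 Y12.000
G1 X2.292 Y4.947
G1 X8.292 Y0.587
G1 X15.708 Y0.587
G1 X21.708 Y4.947
G1 X24.000 Y12.000
; layer 2
G0 Z11.000
G0 X24.000 Y12.000
G1 X21.708 Y19.053
G1 X15.708 Y23.413
G1 X8.292 Y23.413
G1 X2.292 Y19.053
G1 X0.000 Y12.000
G1 X2.292 Y4.947
G1 X8.292 Y0.587
G1 X15.708 Y0.587
G1 X21.708 Y4.947
G1 X24.000 Y12.000
; layer 3
G0 Z16.500
G0 X24.000 Y12.000
G1 X21.708 Y19.053
G1 X15.708 Y23.413
G1 X8.292 Y23.413
G1 X2.292 Y19.053
G1 X0.000 Y12.000
G1 X2.292 Y4.947
G1 X8.292 Y0.587
G1 X15.708 Y0.587
G1 X21.708 Y4.947
G1 X24.000 Y12.000
; layer 4
G0 Z22.000
G0 X24.000 Y12.000
G1 X21.708 Y19.053
G1 X15.708 Y23.413
G1 X8.292 Y23.413
G1 X2.292 Y19.053
G1 X0.000 Y12.000
G1 X2.292 Y4.947
G1 X8.292 Y0.587
G1 X15.708 Y0.587
G1 X21.708 Y4.947
G1 X24.000 Y12.000
M2 ; end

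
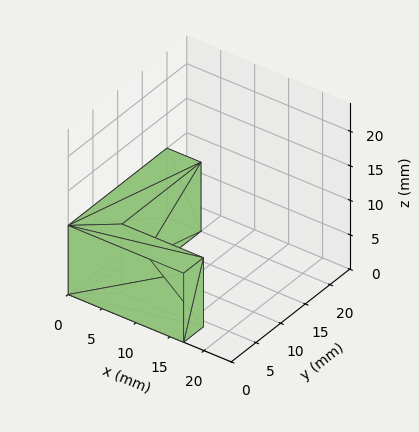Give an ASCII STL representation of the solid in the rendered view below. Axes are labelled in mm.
Reading the render: the shape is an L-shaped prism: outer 17 × 20 mm, arm thicknesses ≈ 4 mm (horizontal) and 5 mm (vertical), extruded 10 mm in z (dimensions read to the nearest mm from the axis ticks). For the STL, each face is triangulated and given an outward normal.

solid part
  facet normal 0.0000 0.0000 -1.0000
    outer loop
      vertex 17.000 4.000 0.000
      vertex 17.000 0.000 0.000
      vertex 0.000 0.000 0.000
    endloop
  endfacet
  facet normal 0.0000 0.0000 -1.0000
    outer loop
      vertex 5.000 4.000 0.000
      vertex 17.000 4.000 0.000
      vertex 0.000 0.000 0.000
    endloop
  endfacet
  facet normal 0.0000 0.0000 -1.0000
    outer loop
      vertex 5.000 20.000 0.000
      vertex 5.000 4.000 0.000
      vertex 0.000 0.000 0.000
    endloop
  endfacet
  facet normal 0.0000 0.0000 -1.0000
    outer loop
      vertex 0.000 20.000 0.000
      vertex 5.000 20.000 0.000
      vertex 0.000 0.000 0.000
    endloop
  endfacet
  facet normal 0.0000 0.0000 1.0000
    outer loop
      vertex 0.000 0.000 10.000
      vertex 17.000 0.000 10.000
      vertex 17.000 4.000 10.000
    endloop
  endfacet
  facet normal 0.0000 0.0000 1.0000
    outer loop
      vertex 0.000 0.000 10.000
      vertex 17.000 4.000 10.000
      vertex 5.000 4.000 10.000
    endloop
  endfacet
  facet normal 0.0000 0.0000 1.0000
    outer loop
      vertex 0.000 0.000 10.000
      vertex 5.000 4.000 10.000
      vertex 5.000 20.000 10.000
    endloop
  endfacet
  facet normal 0.0000 0.0000 1.0000
    outer loop
      vertex 0.000 0.000 10.000
      vertex 5.000 20.000 10.000
      vertex 0.000 20.000 10.000
    endloop
  endfacet
  facet normal 0.0000 -1.0000 0.0000
    outer loop
      vertex 0.000 0.000 0.000
      vertex 17.000 0.000 0.000
      vertex 17.000 0.000 10.000
    endloop
  endfacet
  facet normal 0.0000 -1.0000 0.0000
    outer loop
      vertex 0.000 0.000 0.000
      vertex 17.000 0.000 10.000
      vertex 0.000 0.000 10.000
    endloop
  endfacet
  facet normal 1.0000 0.0000 0.0000
    outer loop
      vertex 17.000 0.000 0.000
      vertex 17.000 4.000 0.000
      vertex 17.000 4.000 10.000
    endloop
  endfacet
  facet normal 1.0000 0.0000 0.0000
    outer loop
      vertex 17.000 0.000 0.000
      vertex 17.000 4.000 10.000
      vertex 17.000 0.000 10.000
    endloop
  endfacet
  facet normal 0.0000 1.0000 0.0000
    outer loop
      vertex 17.000 4.000 0.000
      vertex 5.000 4.000 0.000
      vertex 5.000 4.000 10.000
    endloop
  endfacet
  facet normal 0.0000 1.0000 0.0000
    outer loop
      vertex 17.000 4.000 0.000
      vertex 5.000 4.000 10.000
      vertex 17.000 4.000 10.000
    endloop
  endfacet
  facet normal 1.0000 0.0000 0.0000
    outer loop
      vertex 5.000 4.000 0.000
      vertex 5.000 20.000 0.000
      vertex 5.000 20.000 10.000
    endloop
  endfacet
  facet normal 1.0000 0.0000 0.0000
    outer loop
      vertex 5.000 4.000 0.000
      vertex 5.000 20.000 10.000
      vertex 5.000 4.000 10.000
    endloop
  endfacet
  facet normal 0.0000 1.0000 0.0000
    outer loop
      vertex 5.000 20.000 0.000
      vertex 0.000 20.000 0.000
      vertex 0.000 20.000 10.000
    endloop
  endfacet
  facet normal 0.0000 1.0000 0.0000
    outer loop
      vertex 5.000 20.000 0.000
      vertex 0.000 20.000 10.000
      vertex 5.000 20.000 10.000
    endloop
  endfacet
  facet normal -1.0000 0.0000 0.0000
    outer loop
      vertex 0.000 20.000 0.000
      vertex 0.000 0.000 0.000
      vertex 0.000 0.000 10.000
    endloop
  endfacet
  facet normal -1.0000 0.0000 0.0000
    outer loop
      vertex 0.000 20.000 0.000
      vertex 0.000 0.000 10.000
      vertex 0.000 20.000 10.000
    endloop
  endfacet
endsolid part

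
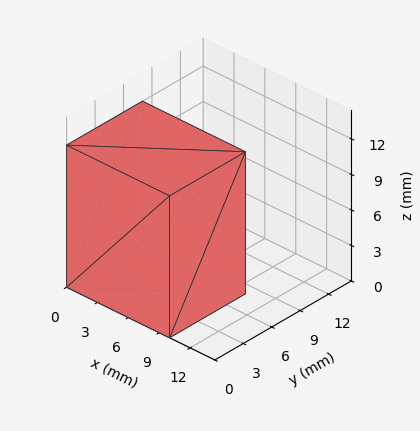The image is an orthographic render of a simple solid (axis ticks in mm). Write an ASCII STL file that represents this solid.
Reading the render: the shape is a rectangular box, roughly 10 × 8 mm footprint and 12 mm tall (dimensions read to the nearest mm from the axis ticks). For the STL, each face is triangulated and given an outward normal.

solid part
  facet normal 0.0000 0.0000 -1.0000
    outer loop
      vertex 10.000 8.000 0.000
      vertex 10.000 0.000 0.000
      vertex 0.000 0.000 0.000
    endloop
  endfacet
  facet normal 0.0000 0.0000 -1.0000
    outer loop
      vertex 0.000 8.000 0.000
      vertex 10.000 8.000 0.000
      vertex 0.000 0.000 0.000
    endloop
  endfacet
  facet normal 0.0000 0.0000 1.0000
    outer loop
      vertex 0.000 0.000 12.000
      vertex 10.000 0.000 12.000
      vertex 10.000 8.000 12.000
    endloop
  endfacet
  facet normal 0.0000 0.0000 1.0000
    outer loop
      vertex 0.000 0.000 12.000
      vertex 10.000 8.000 12.000
      vertex 0.000 8.000 12.000
    endloop
  endfacet
  facet normal 0.0000 -1.0000 0.0000
    outer loop
      vertex 0.000 0.000 0.000
      vertex 10.000 0.000 0.000
      vertex 10.000 0.000 12.000
    endloop
  endfacet
  facet normal 0.0000 -1.0000 0.0000
    outer loop
      vertex 0.000 0.000 0.000
      vertex 10.000 0.000 12.000
      vertex 0.000 0.000 12.000
    endloop
  endfacet
  facet normal 0.0000 1.0000 0.0000
    outer loop
      vertex 10.000 8.000 12.000
      vertex 10.000 8.000 0.000
      vertex 0.000 8.000 0.000
    endloop
  endfacet
  facet normal 0.0000 1.0000 0.0000
    outer loop
      vertex 0.000 8.000 12.000
      vertex 10.000 8.000 12.000
      vertex 0.000 8.000 0.000
    endloop
  endfacet
  facet normal -1.0000 0.0000 0.0000
    outer loop
      vertex 0.000 8.000 12.000
      vertex 0.000 8.000 0.000
      vertex 0.000 0.000 0.000
    endloop
  endfacet
  facet normal -1.0000 0.0000 0.0000
    outer loop
      vertex 0.000 0.000 12.000
      vertex 0.000 8.000 12.000
      vertex 0.000 0.000 0.000
    endloop
  endfacet
  facet normal 1.0000 0.0000 0.0000
    outer loop
      vertex 10.000 0.000 0.000
      vertex 10.000 8.000 0.000
      vertex 10.000 8.000 12.000
    endloop
  endfacet
  facet normal 1.0000 0.0000 0.0000
    outer loop
      vertex 10.000 0.000 0.000
      vertex 10.000 8.000 12.000
      vertex 10.000 0.000 12.000
    endloop
  endfacet
endsolid part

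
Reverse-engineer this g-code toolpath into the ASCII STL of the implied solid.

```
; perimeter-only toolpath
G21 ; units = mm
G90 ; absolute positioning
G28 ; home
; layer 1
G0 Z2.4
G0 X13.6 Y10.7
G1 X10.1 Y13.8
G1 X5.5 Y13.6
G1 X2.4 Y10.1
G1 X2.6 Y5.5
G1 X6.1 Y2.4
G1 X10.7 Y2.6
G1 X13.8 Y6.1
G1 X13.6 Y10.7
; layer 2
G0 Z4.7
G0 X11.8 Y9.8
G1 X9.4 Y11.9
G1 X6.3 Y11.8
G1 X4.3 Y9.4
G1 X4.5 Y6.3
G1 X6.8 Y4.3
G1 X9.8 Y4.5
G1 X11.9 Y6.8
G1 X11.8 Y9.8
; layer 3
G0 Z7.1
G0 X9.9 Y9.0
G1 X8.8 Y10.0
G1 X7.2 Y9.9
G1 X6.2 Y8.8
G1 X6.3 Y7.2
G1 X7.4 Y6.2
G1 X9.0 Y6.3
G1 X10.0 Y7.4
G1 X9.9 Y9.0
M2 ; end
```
solid part
  facet normal 0.0000 0.0000 -1.0000
    outer loop
      vertex 4.6 15.4 0.0
      vertex 10.8 15.7 0.0
      vertex 15.4 11.6 0.0
    endloop
  endfacet
  facet normal 0.0000 0.0000 -1.0000
    outer loop
      vertex 0.5 10.8 0.0
      vertex 4.6 15.4 0.0
      vertex 15.4 11.6 0.0
    endloop
  endfacet
  facet normal 0.0000 0.0000 -1.0000
    outer loop
      vertex 0.8 4.6 0.0
      vertex 0.5 10.8 0.0
      vertex 15.4 11.6 0.0
    endloop
  endfacet
  facet normal 0.0000 0.0000 -1.0000
    outer loop
      vertex 5.4 0.5 0.0
      vertex 0.8 4.6 0.0
      vertex 15.4 11.6 0.0
    endloop
  endfacet
  facet normal 0.0000 0.0000 -1.0000
    outer loop
      vertex 11.6 0.8 0.0
      vertex 5.4 0.5 0.0
      vertex 15.4 11.6 0.0
    endloop
  endfacet
  facet normal 0.0000 0.0000 -1.0000
    outer loop
      vertex 15.7 5.4 0.0
      vertex 11.6 0.8 0.0
      vertex 15.4 11.6 0.0
    endloop
  endfacet
  facet normal 0.5209 0.5844 0.6222
    outer loop
      vertex 15.4 11.6 0.0
      vertex 10.8 15.7 0.0
      vertex 8.1 8.1 9.4
    endloop
  endfacet
  facet normal -0.0379 0.7824 0.6217
    outer loop
      vertex 10.8 15.7 0.0
      vertex 4.6 15.4 0.0
      vertex 8.1 8.1 9.4
    endloop
  endfacet
  facet normal -0.5844 0.5209 0.6222
    outer loop
      vertex 4.6 15.4 0.0
      vertex 0.5 10.8 0.0
      vertex 8.1 8.1 9.4
    endloop
  endfacet
  facet normal -0.7824 -0.0379 0.6217
    outer loop
      vertex 0.5 10.8 0.0
      vertex 0.8 4.6 0.0
      vertex 8.1 8.1 9.4
    endloop
  endfacet
  facet normal -0.5209 -0.5844 0.6222
    outer loop
      vertex 0.8 4.6 0.0
      vertex 5.4 0.5 0.0
      vertex 8.1 8.1 9.4
    endloop
  endfacet
  facet normal 0.0379 -0.7824 0.6217
    outer loop
      vertex 5.4 0.5 0.0
      vertex 11.6 0.8 0.0
      vertex 8.1 8.1 9.4
    endloop
  endfacet
  facet normal 0.5844 -0.5209 0.6222
    outer loop
      vertex 11.6 0.8 0.0
      vertex 15.7 5.4 0.0
      vertex 8.1 8.1 9.4
    endloop
  endfacet
  facet normal 0.7824 0.0379 0.6217
    outer loop
      vertex 15.7 5.4 0.0
      vertex 15.4 11.6 0.0
      vertex 8.1 8.1 9.4
    endloop
  endfacet
endsolid part

The G0 Z moves step by Δz≈2.4 mm. The G1 loops shrink linearly with z, so the solid tapers from its base footprint up to z≈9.4. Closing with a flat bottom cap and the tapered top and triangulating gives 14 facets — a regular 8-sided pyramid, base circumscribed radius ≈ 8.1 mm, apex at z ≈ 9.4 mm.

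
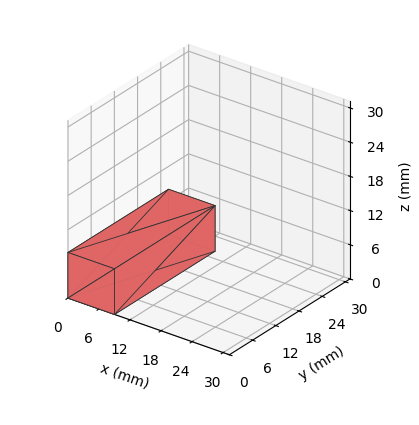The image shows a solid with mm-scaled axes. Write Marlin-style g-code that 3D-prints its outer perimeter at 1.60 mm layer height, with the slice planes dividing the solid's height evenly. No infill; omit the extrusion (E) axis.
Reading the render: the shape is a rectangular box, roughly 9 × 26 mm footprint and 8 mm tall (dimensions read to the nearest mm from the axis ticks). For the g-code, the solid's height is divided into equal slices at the stated Δz and each level perimeter traced with G1 moves after a G0 lift.

; perimeter-only toolpath
G21 ; units = mm
G90 ; absolute positioning
G28 ; home
; layer 1
G0 Z1.60
G0 X0.00 Y0.00
G1 X9.00 Y0.00
G1 X9.00 Y26.00
G1 X0.00 Y26.00
G1 X0.00 Y0.00
; layer 2
G0 Z3.20
G0 X0.00 Y0.00
G1 X9.00 Y0.00
G1 X9.00 Y26.00
G1 X0.00 Y26.00
G1 X0.00 Y0.00
; layer 3
G0 Z4.80
G0 X0.00 Y0.00
G1 X9.00 Y0.00
G1 X9.00 Y26.00
G1 X0.00 Y26.00
G1 X0.00 Y0.00
; layer 4
G0 Z6.40
G0 X0.00 Y0.00
G1 X9.00 Y0.00
G1 X9.00 Y26.00
G1 X0.00 Y26.00
G1 X0.00 Y0.00
; layer 5
G0 Z8.00
G0 X0.00 Y0.00
G1 X9.00 Y0.00
G1 X9.00 Y26.00
G1 X0.00 Y26.00
G1 X0.00 Y0.00
M2 ; end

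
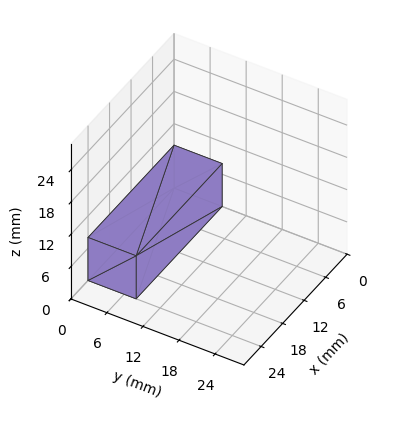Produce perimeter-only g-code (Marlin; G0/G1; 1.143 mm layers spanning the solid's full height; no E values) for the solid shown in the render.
Reading the render: the shape is a rectangular box, roughly 24 × 8 mm footprint and 8 mm tall (dimensions read to the nearest mm from the axis ticks). For the g-code, the solid's height is divided into equal slices at the stated Δz and each level perimeter traced with G1 moves after a G0 lift.

; perimeter-only toolpath
G21 ; units = mm
G90 ; absolute positioning
G28 ; home
; layer 1
G0 Z1.143
G0 X0.000 Y0.000
G1 X24.000 Y0.000
G1 X24.000 Y8.000
G1 X0.000 Y8.000
G1 X0.000 Y0.000
; layer 2
G0 Z2.286
G0 X0.000 Y0.000
G1 X24.000 Y0.000
G1 X24.000 Y8.000
G1 X0.000 Y8.000
G1 X0.000 Y0.000
; layer 3
G0 Z3.429
G0 X0.000 Y0.000
G1 X24.000 Y0.000
G1 X24.000 Y8.000
G1 X0.000 Y8.000
G1 X0.000 Y0.000
; layer 4
G0 Z4.571
G0 X0.000 Y0.000
G1 X24.000 Y0.000
G1 X24.000 Y8.000
G1 X0.000 Y8.000
G1 X0.000 Y0.000
; layer 5
G0 Z5.714
G0 X0.000 Y0.000
G1 X24.000 Y0.000
G1 X24.000 Y8.000
G1 X0.000 Y8.000
G1 X0.000 Y0.000
; layer 6
G0 Z6.857
G0 X0.000 Y0.000
G1 X24.000 Y0.000
G1 X24.000 Y8.000
G1 X0.000 Y8.000
G1 X0.000 Y0.000
; layer 7
G0 Z8.000
G0 X0.000 Y0.000
G1 X24.000 Y0.000
G1 X24.000 Y8.000
G1 X0.000 Y8.000
G1 X0.000 Y0.000
M2 ; end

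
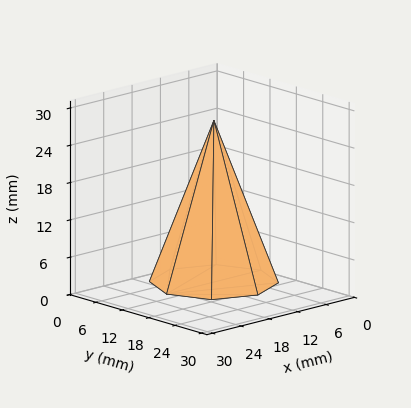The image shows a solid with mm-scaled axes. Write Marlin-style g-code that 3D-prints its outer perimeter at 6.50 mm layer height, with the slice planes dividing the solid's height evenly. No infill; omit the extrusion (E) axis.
Reading the render: the shape is a regular 8-sided pyramid, base circumscribed radius ≈ 10 mm, apex at z ≈ 26 mm (dimensions read to the nearest mm from the axis ticks). For the g-code, the solid's height is divided into equal slices at the stated Δz and each level perimeter traced with G1 moves after a G0 lift.

; perimeter-only toolpath
G21 ; units = mm
G90 ; absolute positioning
G28 ; home
; layer 1
G0 Z6.50
G0 X17.50 Y10.00
G1 X15.30 Y15.30
G1 X10.00 Y17.50
G1 X4.70 Y15.30
G1 X2.50 Y10.00
G1 X4.70 Y4.70
G1 X10.00 Y2.50
G1 X15.30 Y4.70
G1 X17.50 Y10.00
; layer 2
G0 Z13.00
G0 X15.00 Y10.00
G1 X13.54 Y13.54
G1 X10.00 Y15.00
G1 X6.46 Y13.54
G1 X5.00 Y10.00
G1 X6.46 Y6.46
G1 X10.00 Y5.00
G1 X13.54 Y6.46
G1 X15.00 Y10.00
; layer 3
G0 Z19.50
G0 X12.50 Y10.00
G1 X11.77 Y11.77
G1 X10.00 Y12.50
G1 X8.23 Y11.77
G1 X7.50 Y10.00
G1 X8.23 Y8.23
G1 X10.00 Y7.50
G1 X11.77 Y8.23
G1 X12.50 Y10.00
M2 ; end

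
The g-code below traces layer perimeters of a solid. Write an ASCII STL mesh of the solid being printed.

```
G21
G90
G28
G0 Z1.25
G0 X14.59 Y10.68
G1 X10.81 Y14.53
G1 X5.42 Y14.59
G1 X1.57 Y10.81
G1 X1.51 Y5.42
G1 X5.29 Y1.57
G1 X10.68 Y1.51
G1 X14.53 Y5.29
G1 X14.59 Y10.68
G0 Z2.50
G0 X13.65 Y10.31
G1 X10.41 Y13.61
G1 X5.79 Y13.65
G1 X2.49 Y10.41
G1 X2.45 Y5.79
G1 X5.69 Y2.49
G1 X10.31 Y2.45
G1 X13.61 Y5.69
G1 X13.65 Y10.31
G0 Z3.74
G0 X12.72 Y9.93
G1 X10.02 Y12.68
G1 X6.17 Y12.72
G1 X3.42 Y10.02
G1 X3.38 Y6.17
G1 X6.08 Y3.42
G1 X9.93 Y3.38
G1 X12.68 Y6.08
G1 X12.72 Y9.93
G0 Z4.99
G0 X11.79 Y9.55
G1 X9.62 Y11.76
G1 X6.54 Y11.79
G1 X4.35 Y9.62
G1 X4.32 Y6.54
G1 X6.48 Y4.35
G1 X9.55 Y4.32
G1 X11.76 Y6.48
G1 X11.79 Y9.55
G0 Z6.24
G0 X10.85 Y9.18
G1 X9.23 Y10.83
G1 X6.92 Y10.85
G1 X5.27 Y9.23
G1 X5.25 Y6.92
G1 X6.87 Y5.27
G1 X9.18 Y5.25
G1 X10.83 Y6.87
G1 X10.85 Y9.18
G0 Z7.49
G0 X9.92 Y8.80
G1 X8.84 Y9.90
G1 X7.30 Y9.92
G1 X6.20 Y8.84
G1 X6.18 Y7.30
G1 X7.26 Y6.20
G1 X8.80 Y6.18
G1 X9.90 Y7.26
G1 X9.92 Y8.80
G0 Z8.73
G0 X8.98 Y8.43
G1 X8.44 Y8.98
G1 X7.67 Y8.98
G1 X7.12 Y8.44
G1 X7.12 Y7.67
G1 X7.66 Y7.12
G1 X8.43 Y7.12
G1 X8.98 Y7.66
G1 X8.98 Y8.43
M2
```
solid part
  facet normal 0.0000 0.0000 -1.0000
    outer loop
      vertex 5.04 15.52 0.00
      vertex 11.20 15.46 0.00
      vertex 15.52 11.06 0.00
    endloop
  endfacet
  facet normal 0.0000 0.0000 -1.0000
    outer loop
      vertex 0.64 11.20 0.00
      vertex 5.04 15.52 0.00
      vertex 15.52 11.06 0.00
    endloop
  endfacet
  facet normal 0.0000 0.0000 -1.0000
    outer loop
      vertex 0.58 5.04 0.00
      vertex 0.64 11.20 0.00
      vertex 15.52 11.06 0.00
    endloop
  endfacet
  facet normal 0.0000 0.0000 -1.0000
    outer loop
      vertex 4.90 0.64 0.00
      vertex 0.58 5.04 0.00
      vertex 15.52 11.06 0.00
    endloop
  endfacet
  facet normal 0.0000 0.0000 -1.0000
    outer loop
      vertex 11.06 0.58 0.00
      vertex 4.90 0.64 0.00
      vertex 15.52 11.06 0.00
    endloop
  endfacet
  facet normal 0.0000 0.0000 -1.0000
    outer loop
      vertex 15.46 4.90 0.00
      vertex 11.06 0.58 0.00
      vertex 15.52 11.06 0.00
    endloop
  endfacet
  facet normal 0.5721 0.5617 0.5976
    outer loop
      vertex 15.52 11.06 0.00
      vertex 11.20 15.46 0.00
      vertex 8.05 8.05 9.98
    endloop
  endfacet
  facet normal 0.0078 0.8017 0.5977
    outer loop
      vertex 11.20 15.46 0.00
      vertex 5.04 15.52 0.00
      vertex 8.05 8.05 9.98
    endloop
  endfacet
  facet normal -0.5617 0.5721 0.5976
    outer loop
      vertex 5.04 15.52 0.00
      vertex 0.64 11.20 0.00
      vertex 8.05 8.05 9.98
    endloop
  endfacet
  facet normal -0.8017 0.0078 0.5977
    outer loop
      vertex 0.64 11.20 0.00
      vertex 0.58 5.04 0.00
      vertex 8.05 8.05 9.98
    endloop
  endfacet
  facet normal -0.5721 -0.5617 0.5976
    outer loop
      vertex 0.58 5.04 0.00
      vertex 4.90 0.64 0.00
      vertex 8.05 8.05 9.98
    endloop
  endfacet
  facet normal -0.0078 -0.8017 0.5977
    outer loop
      vertex 4.90 0.64 0.00
      vertex 11.06 0.58 0.00
      vertex 8.05 8.05 9.98
    endloop
  endfacet
  facet normal 0.5617 -0.5721 0.5976
    outer loop
      vertex 11.06 0.58 0.00
      vertex 15.46 4.90 0.00
      vertex 8.05 8.05 9.98
    endloop
  endfacet
  facet normal 0.8017 -0.0078 0.5977
    outer loop
      vertex 15.46 4.90 0.00
      vertex 15.52 11.06 0.00
      vertex 8.05 8.05 9.98
    endloop
  endfacet
endsolid part

The G0 Z moves step by Δz≈1.25 mm. The G1 loops shrink linearly with z, so the solid tapers from its base footprint up to z≈9.98. Closing with a flat bottom cap and the tapered top and triangulating gives 14 facets — a regular 8-sided pyramid, base circumscribed radius ≈ 8.05 mm, apex at z ≈ 9.98 mm.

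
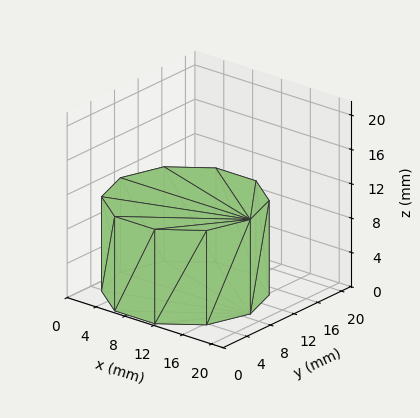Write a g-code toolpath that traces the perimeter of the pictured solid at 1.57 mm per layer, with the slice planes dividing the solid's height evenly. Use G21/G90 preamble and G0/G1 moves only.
Reading the render: the shape is a regular 10-sided prism (a cylinder approximated with 10 flat sides), circumscribed radius ≈ 9 mm, height ≈ 11 mm (dimensions read to the nearest mm from the axis ticks). For the g-code, the solid's height is divided into equal slices at the stated Δz and each level perimeter traced with G1 moves after a G0 lift.

; perimeter-only toolpath
G21 ; units = mm
G90 ; absolute positioning
G28 ; home
; layer 1
G0 Z1.57
G0 X18.00 Y9.00
G1 X16.28 Y14.29
G1 X11.78 Y17.56
G1 X6.22 Y17.56
G1 X1.72 Y14.29
G1 X0.00 Y9.00
G1 X1.72 Y3.71
G1 X6.22 Y0.44
G1 X11.78 Y0.44
G1 X16.28 Y3.71
G1 X18.00 Y9.00
; layer 2
G0 Z3.14
G0 X18.00 Y9.00
G1 X16.28 Y14.29
G1 X11.78 Y17.56
G1 X6.22 Y17.56
G1 X1.72 Y14.29
G1 X0.00 Y9.00
G1 X1.72 Y3.71
G1 X6.22 Y0.44
G1 X11.78 Y0.44
G1 X16.28 Y3.71
G1 X18.00 Y9.00
; layer 3
G0 Z4.71
G0 X18.00 Y9.00
G1 X16.28 Y14.29
G1 X11.78 Y17.56
G1 X6.22 Y17.56
G1 X1.72 Y14.29
G1 X0.00 Y9.00
G1 X1.72 Y3.71
G1 X6.22 Y0.44
G1 X11.78 Y0.44
G1 X16.28 Y3.71
G1 X18.00 Y9.00
; layer 4
G0 Z6.29
G0 X18.00 Y9.00
G1 X16.28 Y14.29
G1 X11.78 Y17.56
G1 X6.22 Y17.56
G1 X1.72 Y14.29
G1 X0.00 Y9.00
G1 X1.72 Y3.71
G1 X6.22 Y0.44
G1 X11.78 Y0.44
G1 X16.28 Y3.71
G1 X18.00 Y9.00
; layer 5
G0 Z7.86
G0 X18.00 Y9.00
G1 X16.28 Y14.29
G1 X11.78 Y17.56
G1 X6.22 Y17.56
G1 X1.72 Y14.29
G1 X0.00 Y9.00
G1 X1.72 Y3.71
G1 X6.22 Y0.44
G1 X11.78 Y0.44
G1 X16.28 Y3.71
G1 X18.00 Y9.00
; layer 6
G0 Z9.43
G0 X18.00 Y9.00
G1 X16.28 Y14.29
G1 X11.78 Y17.56
G1 X6.22 Y17.56
G1 X1.72 Y14.29
G1 X0.00 Y9.00
G1 X1.72 Y3.71
G1 X6.22 Y0.44
G1 X11.78 Y0.44
G1 X16.28 Y3.71
G1 X18.00 Y9.00
; layer 7
G0 Z11.00
G0 X18.00 Y9.00
G1 X16.28 Y14.29
G1 X11.78 Y17.56
G1 X6.22 Y17.56
G1 X1.72 Y14.29
G1 X0.00 Y9.00
G1 X1.72 Y3.71
G1 X6.22 Y0.44
G1 X11.78 Y0.44
G1 X16.28 Y3.71
G1 X18.00 Y9.00
M2 ; end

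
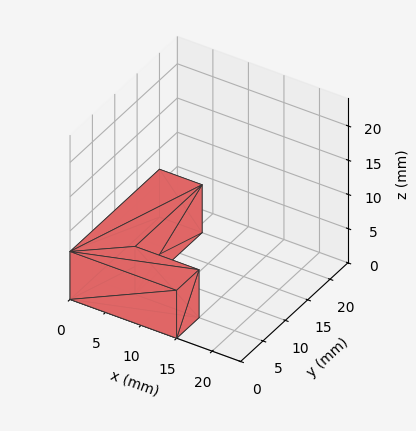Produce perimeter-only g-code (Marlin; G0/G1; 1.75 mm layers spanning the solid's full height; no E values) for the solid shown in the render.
Reading the render: the shape is an L-shaped prism: outer 15 × 20 mm, arm thicknesses ≈ 5 mm (horizontal) and 6 mm (vertical), extruded 7 mm in z (dimensions read to the nearest mm from the axis ticks). For the g-code, the solid's height is divided into equal slices at the stated Δz and each level perimeter traced with G1 moves after a G0 lift.

; perimeter-only toolpath
G21 ; units = mm
G90 ; absolute positioning
G28 ; home
; layer 1
G0 Z1.75
G0 X0.00 Y0.00
G1 X15.00 Y0.00
G1 X15.00 Y5.00
G1 X6.00 Y5.00
G1 X6.00 Y20.00
G1 X0.00 Y20.00
G1 X0.00 Y0.00
; layer 2
G0 Z3.50
G0 X0.00 Y0.00
G1 X15.00 Y0.00
G1 X15.00 Y5.00
G1 X6.00 Y5.00
G1 X6.00 Y20.00
G1 X0.00 Y20.00
G1 X0.00 Y0.00
; layer 3
G0 Z5.25
G0 X0.00 Y0.00
G1 X15.00 Y0.00
G1 X15.00 Y5.00
G1 X6.00 Y5.00
G1 X6.00 Y20.00
G1 X0.00 Y20.00
G1 X0.00 Y0.00
; layer 4
G0 Z7.00
G0 X0.00 Y0.00
G1 X15.00 Y0.00
G1 X15.00 Y5.00
G1 X6.00 Y5.00
G1 X6.00 Y20.00
G1 X0.00 Y20.00
G1 X0.00 Y0.00
M2 ; end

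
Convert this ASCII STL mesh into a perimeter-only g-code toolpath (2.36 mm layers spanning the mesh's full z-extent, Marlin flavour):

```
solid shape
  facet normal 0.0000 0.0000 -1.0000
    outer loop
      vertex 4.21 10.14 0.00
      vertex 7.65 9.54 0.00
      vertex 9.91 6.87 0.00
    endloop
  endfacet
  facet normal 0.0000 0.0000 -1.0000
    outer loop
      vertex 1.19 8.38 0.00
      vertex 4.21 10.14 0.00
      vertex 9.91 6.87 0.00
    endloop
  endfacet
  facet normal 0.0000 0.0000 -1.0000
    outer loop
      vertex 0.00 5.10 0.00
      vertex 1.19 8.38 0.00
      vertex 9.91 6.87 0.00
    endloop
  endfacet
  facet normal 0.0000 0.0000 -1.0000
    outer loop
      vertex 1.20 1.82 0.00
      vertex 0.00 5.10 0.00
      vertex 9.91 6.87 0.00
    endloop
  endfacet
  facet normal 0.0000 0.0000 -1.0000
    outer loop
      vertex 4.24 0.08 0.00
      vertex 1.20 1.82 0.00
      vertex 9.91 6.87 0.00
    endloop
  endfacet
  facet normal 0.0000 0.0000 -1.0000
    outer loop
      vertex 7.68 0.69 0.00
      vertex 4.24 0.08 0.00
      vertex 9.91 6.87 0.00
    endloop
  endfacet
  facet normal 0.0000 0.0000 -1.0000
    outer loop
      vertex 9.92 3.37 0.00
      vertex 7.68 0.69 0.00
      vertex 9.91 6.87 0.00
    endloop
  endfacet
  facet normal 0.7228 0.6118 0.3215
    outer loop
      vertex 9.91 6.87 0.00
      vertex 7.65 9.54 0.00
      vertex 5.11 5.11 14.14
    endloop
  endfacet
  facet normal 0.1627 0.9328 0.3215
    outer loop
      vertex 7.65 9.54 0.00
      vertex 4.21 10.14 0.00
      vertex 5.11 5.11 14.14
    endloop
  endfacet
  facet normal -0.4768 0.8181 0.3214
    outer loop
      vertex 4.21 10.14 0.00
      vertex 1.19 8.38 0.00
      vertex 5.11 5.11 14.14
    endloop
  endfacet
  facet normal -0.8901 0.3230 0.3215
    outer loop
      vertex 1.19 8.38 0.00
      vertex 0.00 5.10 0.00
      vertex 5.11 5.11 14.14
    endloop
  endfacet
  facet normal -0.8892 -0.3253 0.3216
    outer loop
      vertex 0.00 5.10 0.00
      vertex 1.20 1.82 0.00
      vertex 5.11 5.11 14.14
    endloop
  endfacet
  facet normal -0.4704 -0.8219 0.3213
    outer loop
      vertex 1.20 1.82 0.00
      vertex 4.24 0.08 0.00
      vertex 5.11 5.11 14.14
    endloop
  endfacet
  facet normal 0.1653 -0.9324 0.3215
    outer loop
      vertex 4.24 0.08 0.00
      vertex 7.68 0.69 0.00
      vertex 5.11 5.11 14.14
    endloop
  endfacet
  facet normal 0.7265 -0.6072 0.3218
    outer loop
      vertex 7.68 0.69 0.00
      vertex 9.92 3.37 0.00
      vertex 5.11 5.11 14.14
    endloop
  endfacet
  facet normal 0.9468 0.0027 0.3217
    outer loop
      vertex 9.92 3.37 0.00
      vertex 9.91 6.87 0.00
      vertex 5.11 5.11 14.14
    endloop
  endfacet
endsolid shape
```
; perimeter-only toolpath
G21 ; units = mm
G90 ; absolute positioning
G28 ; home
; layer 1
G0 Z2.36
G0 X9.11 Y6.58
G1 X7.23 Y8.80
G1 X4.36 Y9.30
G1 X1.84 Y7.84
G1 X0.85 Y5.10
G1 X1.85 Y2.37
G1 X4.39 Y0.92
G1 X7.25 Y1.43
G1 X9.12 Y3.66
G1 X9.11 Y6.58
; layer 2
G0 Z4.71
G0 X8.31 Y6.28
G1 X6.80 Y8.06
G1 X4.51 Y8.46
G1 X2.50 Y7.29
G1 X1.70 Y5.10
G1 X2.50 Y2.92
G1 X4.53 Y1.76
G1 X6.82 Y2.16
G1 X8.32 Y3.95
G1 X8.31 Y6.28
; layer 3
G0 Z7.07
G0 X7.51 Y5.99
G1 X6.38 Y7.32
G1 X4.66 Y7.62
G1 X3.15 Y6.75
G1 X2.56 Y5.11
G1 X3.16 Y3.47
G1 X4.68 Y2.60
G1 X6.39 Y2.90
G1 X7.52 Y4.24
G1 X7.51 Y5.99
; layer 4
G0 Z9.43
G0 X6.71 Y5.70
G1 X5.96 Y6.59
G1 X4.81 Y6.79
G1 X3.80 Y6.20
G1 X3.41 Y5.11
G1 X3.81 Y4.01
G1 X4.82 Y3.43
G1 X5.97 Y3.64
G1 X6.71 Y4.53
G1 X6.71 Y5.70
; layer 5
G0 Z11.78
G0 X5.91 Y5.40
G1 X5.53 Y5.85
G1 X4.96 Y5.95
G1 X4.46 Y5.66
G1 X4.26 Y5.11
G1 X4.46 Y4.56
G1 X4.96 Y4.27
G1 X5.54 Y4.37
G1 X5.91 Y4.82
G1 X5.91 Y5.40
M2 ; end

The solid is a regular 9-sided pyramid, base circumscribed radius ≈ 5.11 mm, apex at z ≈ 14.1 mm. Slicing at Δz = 2.36 mm — 6 equal slices spanning the solid's height, so layer i sits at z = i·h/6 — gives 5 non-empty perimeters. Each is a 9-segment closed polygon; G0 lifts to the layer z and rapids to the start vertex, then G1 traces the edges. The cross-section shrinks linearly with z (the slice at the apex is degenerate and omitted).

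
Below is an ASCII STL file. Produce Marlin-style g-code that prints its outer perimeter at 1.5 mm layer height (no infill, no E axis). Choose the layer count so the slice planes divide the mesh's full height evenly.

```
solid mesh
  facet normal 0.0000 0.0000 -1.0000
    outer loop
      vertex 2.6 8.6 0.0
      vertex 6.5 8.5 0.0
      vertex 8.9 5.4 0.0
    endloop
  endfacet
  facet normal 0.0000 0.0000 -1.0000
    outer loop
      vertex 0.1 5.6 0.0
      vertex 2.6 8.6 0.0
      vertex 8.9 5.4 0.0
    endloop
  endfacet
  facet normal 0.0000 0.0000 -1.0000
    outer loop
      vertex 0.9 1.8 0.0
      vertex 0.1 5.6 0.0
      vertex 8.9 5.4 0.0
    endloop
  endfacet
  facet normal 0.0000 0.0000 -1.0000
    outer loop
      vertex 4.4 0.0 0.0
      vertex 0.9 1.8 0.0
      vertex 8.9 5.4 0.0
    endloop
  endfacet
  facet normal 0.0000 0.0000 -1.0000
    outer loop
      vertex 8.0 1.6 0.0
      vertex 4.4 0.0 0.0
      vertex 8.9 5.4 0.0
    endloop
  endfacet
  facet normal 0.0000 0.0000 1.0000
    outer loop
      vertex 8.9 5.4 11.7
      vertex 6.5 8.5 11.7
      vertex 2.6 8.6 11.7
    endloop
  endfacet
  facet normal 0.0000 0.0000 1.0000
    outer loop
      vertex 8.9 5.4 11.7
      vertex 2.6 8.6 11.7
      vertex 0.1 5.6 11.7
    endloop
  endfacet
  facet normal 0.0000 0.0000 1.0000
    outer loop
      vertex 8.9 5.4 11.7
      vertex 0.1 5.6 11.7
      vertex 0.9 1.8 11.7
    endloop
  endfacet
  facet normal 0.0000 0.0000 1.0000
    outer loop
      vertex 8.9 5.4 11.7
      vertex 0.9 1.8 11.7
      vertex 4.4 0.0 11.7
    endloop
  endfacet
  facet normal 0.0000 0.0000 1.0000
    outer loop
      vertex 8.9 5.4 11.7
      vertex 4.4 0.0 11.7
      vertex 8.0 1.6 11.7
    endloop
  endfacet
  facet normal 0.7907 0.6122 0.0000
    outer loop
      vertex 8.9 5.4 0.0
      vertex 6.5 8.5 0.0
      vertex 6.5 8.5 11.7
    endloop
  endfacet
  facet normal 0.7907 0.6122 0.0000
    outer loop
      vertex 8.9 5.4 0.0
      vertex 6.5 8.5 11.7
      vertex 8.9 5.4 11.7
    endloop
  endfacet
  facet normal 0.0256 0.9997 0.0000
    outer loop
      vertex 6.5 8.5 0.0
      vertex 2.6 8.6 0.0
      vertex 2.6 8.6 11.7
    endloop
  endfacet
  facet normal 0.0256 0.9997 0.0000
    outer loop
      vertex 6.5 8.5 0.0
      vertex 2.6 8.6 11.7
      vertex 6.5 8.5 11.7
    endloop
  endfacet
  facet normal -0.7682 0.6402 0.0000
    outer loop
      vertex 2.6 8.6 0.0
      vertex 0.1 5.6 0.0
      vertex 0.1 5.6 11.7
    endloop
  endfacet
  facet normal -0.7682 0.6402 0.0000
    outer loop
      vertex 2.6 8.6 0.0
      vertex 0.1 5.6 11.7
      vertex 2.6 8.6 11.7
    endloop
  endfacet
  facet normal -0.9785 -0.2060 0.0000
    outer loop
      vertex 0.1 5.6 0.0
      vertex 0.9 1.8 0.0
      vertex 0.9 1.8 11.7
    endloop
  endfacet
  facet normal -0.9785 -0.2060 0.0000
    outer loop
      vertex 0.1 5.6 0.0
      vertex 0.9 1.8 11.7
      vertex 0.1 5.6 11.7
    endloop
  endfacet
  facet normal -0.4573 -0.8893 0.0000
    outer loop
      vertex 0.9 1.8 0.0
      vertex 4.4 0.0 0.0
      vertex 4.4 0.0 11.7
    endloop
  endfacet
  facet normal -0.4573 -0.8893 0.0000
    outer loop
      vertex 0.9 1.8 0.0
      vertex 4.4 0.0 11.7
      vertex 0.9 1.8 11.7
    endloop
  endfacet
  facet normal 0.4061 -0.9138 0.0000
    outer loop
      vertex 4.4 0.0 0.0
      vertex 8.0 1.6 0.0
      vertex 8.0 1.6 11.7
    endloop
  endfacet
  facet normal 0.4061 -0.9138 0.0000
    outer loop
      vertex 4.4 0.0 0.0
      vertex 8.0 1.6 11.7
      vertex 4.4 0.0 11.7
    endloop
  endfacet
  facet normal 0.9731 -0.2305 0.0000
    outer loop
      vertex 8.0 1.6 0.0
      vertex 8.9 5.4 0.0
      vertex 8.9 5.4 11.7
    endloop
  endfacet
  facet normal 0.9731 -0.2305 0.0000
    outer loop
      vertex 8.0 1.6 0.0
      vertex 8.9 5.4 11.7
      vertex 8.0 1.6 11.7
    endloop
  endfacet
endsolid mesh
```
; perimeter-only toolpath
G21 ; units = mm
G90 ; absolute positioning
G28 ; home
; layer 1
G0 Z1.5
G0 X8.9 Y5.4
G1 X6.5 Y8.5
G1 X2.6 Y8.6
G1 X0.1 Y5.6
G1 X0.9 Y1.8
G1 X4.4 Y0.0
G1 X8.0 Y1.6
G1 X8.9 Y5.4
; layer 2
G0 Z2.9
G0 X8.9 Y5.4
G1 X6.5 Y8.5
G1 X2.6 Y8.6
G1 X0.1 Y5.6
G1 X0.9 Y1.8
G1 X4.4 Y0.0
G1 X8.0 Y1.6
G1 X8.9 Y5.4
; layer 3
G0 Z4.4
G0 X8.9 Y5.4
G1 X6.5 Y8.5
G1 X2.6 Y8.6
G1 X0.1 Y5.6
G1 X0.9 Y1.8
G1 X4.4 Y0.0
G1 X8.0 Y1.6
G1 X8.9 Y5.4
; layer 4
G0 Z5.8
G0 X8.9 Y5.4
G1 X6.5 Y8.5
G1 X2.6 Y8.6
G1 X0.1 Y5.6
G1 X0.9 Y1.8
G1 X4.4 Y0.0
G1 X8.0 Y1.6
G1 X8.9 Y5.4
; layer 5
G0 Z7.3
G0 X8.9 Y5.4
G1 X6.5 Y8.5
G1 X2.6 Y8.6
G1 X0.1 Y5.6
G1 X0.9 Y1.8
G1 X4.4 Y0.0
G1 X8.0 Y1.6
G1 X8.9 Y5.4
; layer 6
G0 Z8.8
G0 X8.9 Y5.4
G1 X6.5 Y8.5
G1 X2.6 Y8.6
G1 X0.1 Y5.6
G1 X0.9 Y1.8
G1 X4.4 Y0.0
G1 X8.0 Y1.6
G1 X8.9 Y5.4
; layer 7
G0 Z10.2
G0 X8.9 Y5.4
G1 X6.5 Y8.5
G1 X2.6 Y8.6
G1 X0.1 Y5.6
G1 X0.9 Y1.8
G1 X4.4 Y0.0
G1 X8.0 Y1.6
G1 X8.9 Y5.4
; layer 8
G0 Z11.7
G0 X8.9 Y5.4
G1 X6.5 Y8.5
G1 X2.6 Y8.6
G1 X0.1 Y5.6
G1 X0.9 Y1.8
G1 X4.4 Y0.0
G1 X8.0 Y1.6
G1 X8.9 Y5.4
M2 ; end

The solid is a regular 7-sided prism (a cylinder approximated with 7 flat sides), circumscribed radius ≈ 4.5 mm, height ≈ 11.7 mm. Slicing at Δz = 1.5 mm — 8 equal slices spanning the solid's height, so layer i sits at z = i·h/8 — gives 8 non-empty perimeters. Each is a 7-segment closed polygon; G0 lifts to the layer z and rapids to the start vertex, then G1 traces the edges.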